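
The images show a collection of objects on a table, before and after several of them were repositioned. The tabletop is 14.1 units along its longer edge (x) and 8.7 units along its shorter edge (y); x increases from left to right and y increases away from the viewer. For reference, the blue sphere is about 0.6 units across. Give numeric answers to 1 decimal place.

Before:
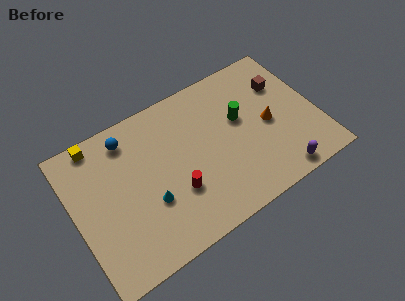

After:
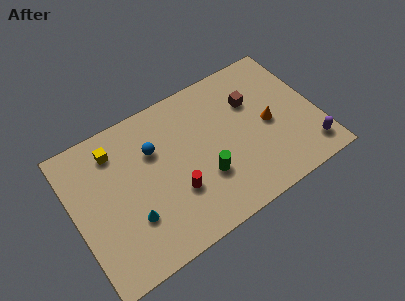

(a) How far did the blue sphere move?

1.9

The blue sphere was near (3.5, 7.3) before and (4.8, 5.9) after, so it travelled √(1.3² + 1.4²) ≈ 1.9 units.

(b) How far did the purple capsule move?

2.0

The purple capsule moved from about (11.3, 0.9) to (13.2, 1.5), a distance of √(1.9² + 0.6²) ≈ 2.0.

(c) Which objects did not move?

the red cylinder and the orange cone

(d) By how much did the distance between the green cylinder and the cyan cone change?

-1.8

The distance was about 6.1 in the first image and 4.3 in the second, so they moved 1.8 units closer together.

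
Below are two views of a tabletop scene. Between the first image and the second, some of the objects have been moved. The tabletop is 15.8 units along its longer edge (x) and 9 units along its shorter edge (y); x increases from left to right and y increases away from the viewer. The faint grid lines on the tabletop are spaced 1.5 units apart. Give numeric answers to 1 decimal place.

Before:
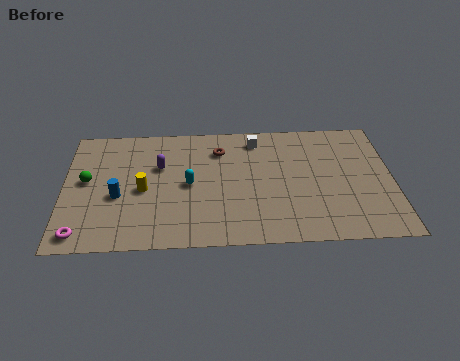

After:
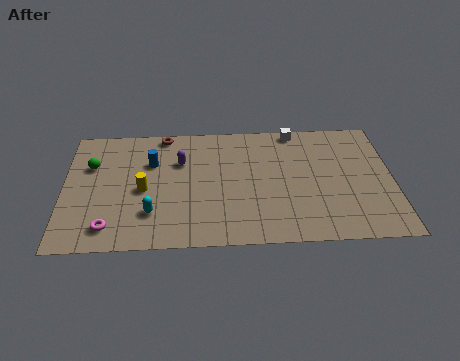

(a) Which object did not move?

the yellow cylinder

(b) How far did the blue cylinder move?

2.9

From (2.6, 3.7) to (4.2, 6.1), the blue cylinder covered √(1.6² + 2.4²) ≈ 2.9 units.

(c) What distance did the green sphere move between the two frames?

1.1

The green sphere was near (1.1, 4.9) before and (1.3, 6.0) after, so it travelled √(0.2² + 1.1²) ≈ 1.1 units.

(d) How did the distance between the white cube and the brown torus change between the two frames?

+4.5

Before: roughly 1.9 units apart; after: 6.4. That's 4.5 units further apart.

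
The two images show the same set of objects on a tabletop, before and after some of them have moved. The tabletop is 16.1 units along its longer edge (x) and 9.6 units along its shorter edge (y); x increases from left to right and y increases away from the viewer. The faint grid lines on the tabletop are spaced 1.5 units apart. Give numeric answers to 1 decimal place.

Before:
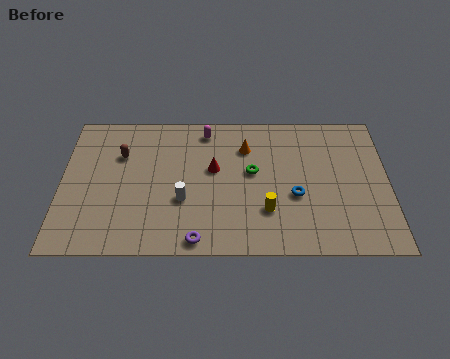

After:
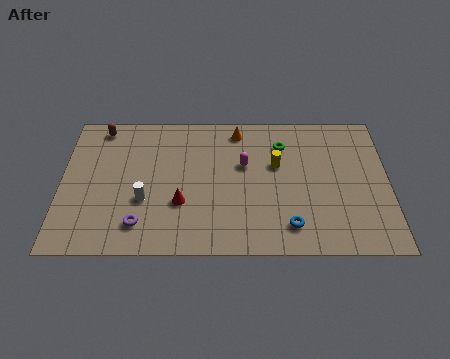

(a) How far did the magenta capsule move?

3.1

From (7.1, 8.3) to (9.0, 5.9), the magenta capsule covered √(1.9² + 2.4²) ≈ 3.1 units.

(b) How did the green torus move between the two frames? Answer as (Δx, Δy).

(1.5, 1.9)

The green torus started near (9.4, 5.4) and ended near (10.9, 7.3).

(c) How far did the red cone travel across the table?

2.8

The red cone was near (7.5, 5.6) before and (5.9, 3.3) after, so it travelled √(1.6² + 2.3²) ≈ 2.8 units.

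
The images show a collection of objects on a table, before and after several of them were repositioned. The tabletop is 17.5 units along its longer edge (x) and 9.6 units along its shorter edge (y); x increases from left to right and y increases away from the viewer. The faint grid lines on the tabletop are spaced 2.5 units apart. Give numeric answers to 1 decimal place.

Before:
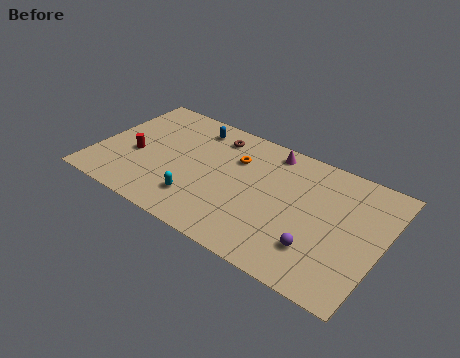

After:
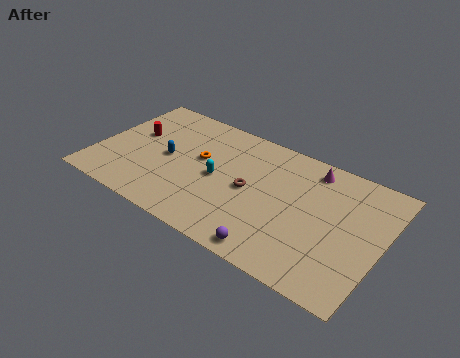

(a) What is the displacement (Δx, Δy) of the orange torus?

(-2.1, -1.1)

The orange torus was at about (8.3, 6.7) and moved to about (6.2, 5.6).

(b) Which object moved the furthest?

the brown torus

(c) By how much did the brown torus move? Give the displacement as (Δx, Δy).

(2.7, -3.2)

From the two frames, the brown torus sits at roughly (6.8, 7.9) before and (9.5, 4.7) after.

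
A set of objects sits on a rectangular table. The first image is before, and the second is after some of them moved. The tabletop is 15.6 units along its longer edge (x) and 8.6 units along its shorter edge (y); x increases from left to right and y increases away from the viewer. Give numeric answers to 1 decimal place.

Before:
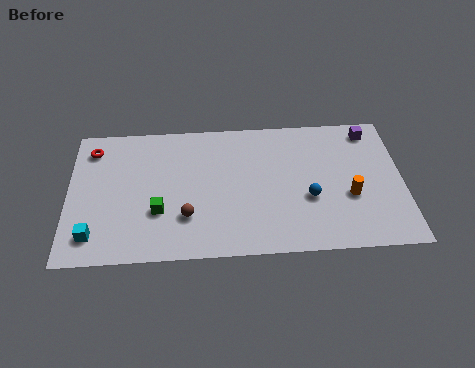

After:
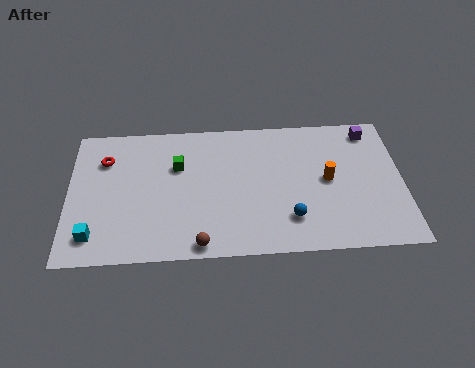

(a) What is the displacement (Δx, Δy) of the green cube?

(0.9, 2.8)

From the two frames, the green cube sits at roughly (4.2, 2.9) before and (5.1, 5.7) after.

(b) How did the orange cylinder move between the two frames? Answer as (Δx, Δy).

(-1.0, 1.1)

From the two frames, the orange cylinder sits at roughly (13.1, 3.3) before and (12.1, 4.4) after.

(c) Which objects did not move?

the cyan cube and the purple cube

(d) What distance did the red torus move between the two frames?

0.9

The red torus moved from about (1.1, 7.0) to (1.7, 6.3), a distance of √(0.6² + 0.7²) ≈ 0.9.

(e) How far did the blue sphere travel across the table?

1.5

The blue sphere was near (11.2, 3.3) before and (10.3, 2.1) after, so it travelled √(0.9² + 1.2²) ≈ 1.5 units.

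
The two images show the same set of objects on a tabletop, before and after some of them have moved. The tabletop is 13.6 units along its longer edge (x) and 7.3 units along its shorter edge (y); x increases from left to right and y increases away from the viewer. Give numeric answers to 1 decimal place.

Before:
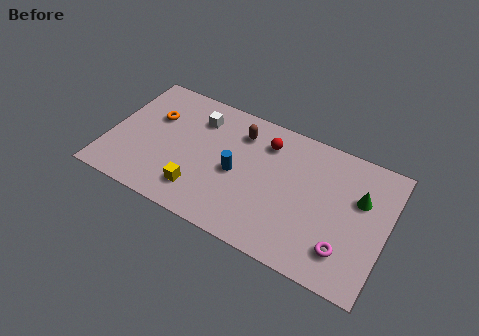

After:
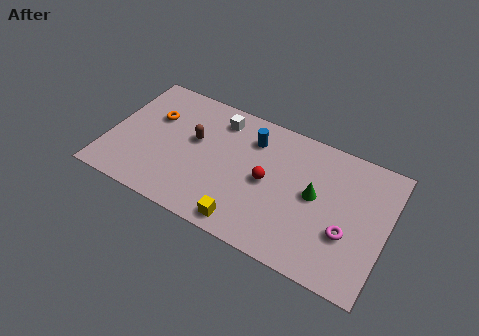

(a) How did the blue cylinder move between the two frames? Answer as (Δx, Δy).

(0.5, 2.2)

The blue cylinder was at about (6.3, 3.4) and moved to about (6.8, 5.6).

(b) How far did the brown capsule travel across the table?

2.5

The brown capsule moved from about (6.2, 5.7) to (4.1, 4.3), a distance of √(2.1² + 1.4²) ≈ 2.5.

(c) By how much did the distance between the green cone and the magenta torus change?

-0.9

They were about 3.0 units apart before and 2.1 after — 0.9 units closer together.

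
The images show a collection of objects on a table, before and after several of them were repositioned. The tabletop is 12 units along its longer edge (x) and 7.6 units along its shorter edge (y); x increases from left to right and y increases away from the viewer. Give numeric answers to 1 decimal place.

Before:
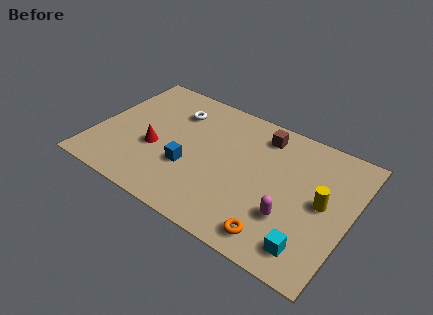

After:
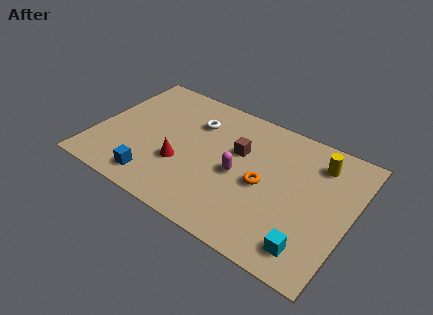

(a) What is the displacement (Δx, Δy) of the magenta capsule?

(-2.6, 1.1)

The magenta capsule was at about (9.4, 2.4) and moved to about (6.8, 3.5).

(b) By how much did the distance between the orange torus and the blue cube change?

+0.6

The distance was about 4.7 in the first image and 5.3 in the second, so they moved 0.6 units further apart.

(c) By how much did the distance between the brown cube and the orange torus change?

-3.5

They were about 5.4 units apart before and 1.9 after — 3.5 units closer together.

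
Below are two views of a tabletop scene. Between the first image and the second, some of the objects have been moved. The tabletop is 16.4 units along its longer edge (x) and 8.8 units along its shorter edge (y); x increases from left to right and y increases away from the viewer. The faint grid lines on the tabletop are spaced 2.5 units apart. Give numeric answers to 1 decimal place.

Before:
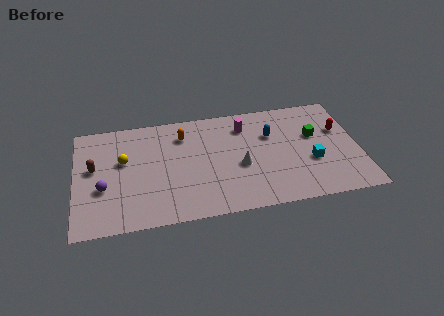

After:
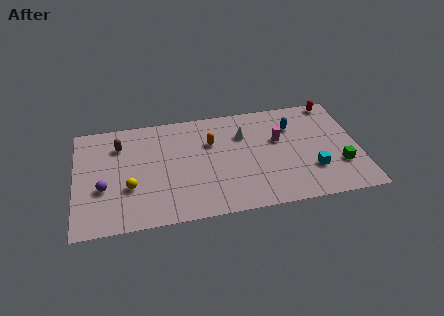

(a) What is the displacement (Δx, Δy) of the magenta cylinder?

(1.9, -1.5)

The magenta cylinder started near (9.9, 6.9) and ended near (11.8, 5.4).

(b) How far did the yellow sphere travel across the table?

2.2

The yellow sphere moved from about (2.8, 5.3) to (3.1, 3.1), a distance of √(0.3² + 2.2²) ≈ 2.2.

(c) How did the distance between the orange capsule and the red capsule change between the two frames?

-1.6

Before: roughly 9.2 units apart; after: 7.6. That's 1.6 units closer together.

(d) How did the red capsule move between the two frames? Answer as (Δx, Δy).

(-0.2, 2.4)

The red capsule was at about (15.4, 5.6) and moved to about (15.2, 8.0).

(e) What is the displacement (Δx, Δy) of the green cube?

(1.3, -2.7)

The green cube was at about (13.9, 5.4) and moved to about (15.2, 2.7).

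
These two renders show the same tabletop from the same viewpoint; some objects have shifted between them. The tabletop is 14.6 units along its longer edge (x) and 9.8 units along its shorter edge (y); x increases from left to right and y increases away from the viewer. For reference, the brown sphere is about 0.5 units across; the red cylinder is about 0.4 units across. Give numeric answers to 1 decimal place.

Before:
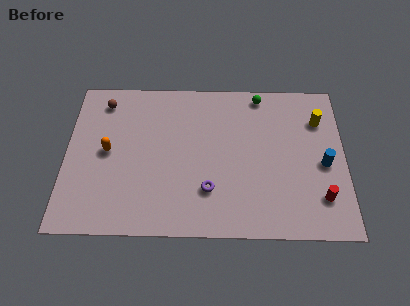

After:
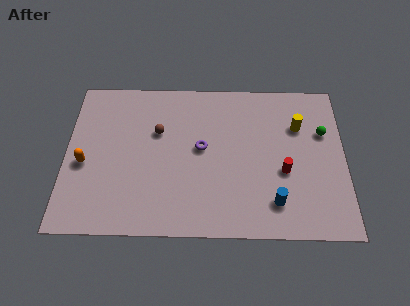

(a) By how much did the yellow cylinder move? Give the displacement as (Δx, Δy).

(-1.1, -0.4)

The yellow cylinder was at about (13.3, 7.2) and moved to about (12.2, 6.8).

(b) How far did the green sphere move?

4.1

From (10.2, 8.8) to (13.5, 6.4), the green sphere covered √(3.3² + 2.4²) ≈ 4.1 units.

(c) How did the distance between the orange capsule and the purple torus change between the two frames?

+0.4

They were about 5.8 units apart before and 6.2 after — 0.4 units further apart.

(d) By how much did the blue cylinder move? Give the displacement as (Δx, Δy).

(-2.6, -2.4)

The blue cylinder was at about (13.5, 4.4) and moved to about (10.9, 2.0).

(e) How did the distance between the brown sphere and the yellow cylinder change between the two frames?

-4.0

They were about 11.4 units apart before and 7.4 after — 4.0 units closer together.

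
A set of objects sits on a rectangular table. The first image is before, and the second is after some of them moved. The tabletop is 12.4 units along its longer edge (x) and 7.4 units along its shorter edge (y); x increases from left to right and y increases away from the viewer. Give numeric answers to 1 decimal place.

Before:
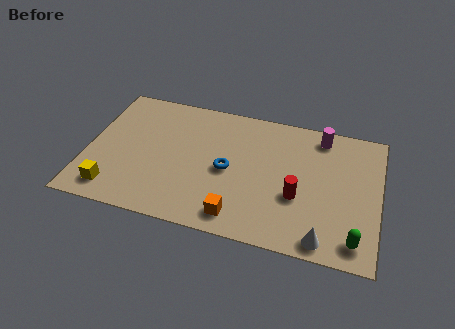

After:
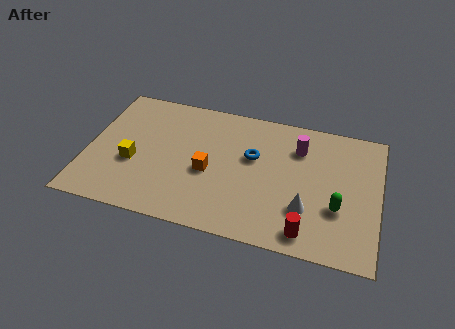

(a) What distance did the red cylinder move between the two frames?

1.9

From (9.0, 2.8) to (9.5, 1.0), the red cylinder covered √(0.5² + 1.8²) ≈ 1.9 units.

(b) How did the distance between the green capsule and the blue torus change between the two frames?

-1.8

The distance was about 6.0 in the first image and 4.2 in the second, so they moved 1.8 units closer together.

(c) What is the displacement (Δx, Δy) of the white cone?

(-0.8, 1.4)

The white cone started near (10.2, 0.8) and ended near (9.4, 2.2).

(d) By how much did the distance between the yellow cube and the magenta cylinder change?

-2.6

The distance was about 10.0 in the first image and 7.4 in the second, so they moved 2.6 units closer together.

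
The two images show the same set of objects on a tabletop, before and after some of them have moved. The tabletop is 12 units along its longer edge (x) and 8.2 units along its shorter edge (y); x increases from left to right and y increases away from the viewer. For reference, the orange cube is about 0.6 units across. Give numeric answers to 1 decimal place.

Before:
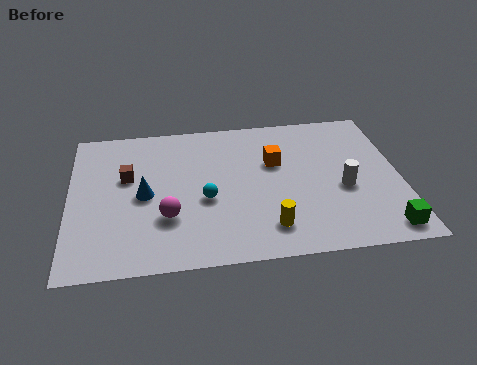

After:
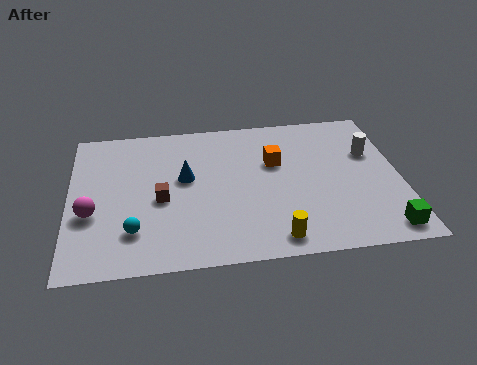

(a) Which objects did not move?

the orange cube and the green cube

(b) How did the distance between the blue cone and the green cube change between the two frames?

-1.1

The distance was about 9.0 in the first image and 7.9 in the second, so they moved 1.1 units closer together.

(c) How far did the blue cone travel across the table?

1.7

The blue cone moved from about (2.7, 3.9) to (4.2, 4.7), a distance of √(1.5² + 0.8²) ≈ 1.7.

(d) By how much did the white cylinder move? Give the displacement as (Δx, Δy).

(1.1, 1.9)

The white cylinder was at about (9.9, 3.4) and moved to about (11.0, 5.3).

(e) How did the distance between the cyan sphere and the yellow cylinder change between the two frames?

+2.3

The distance was about 2.8 in the first image and 5.1 in the second, so they moved 2.3 units further apart.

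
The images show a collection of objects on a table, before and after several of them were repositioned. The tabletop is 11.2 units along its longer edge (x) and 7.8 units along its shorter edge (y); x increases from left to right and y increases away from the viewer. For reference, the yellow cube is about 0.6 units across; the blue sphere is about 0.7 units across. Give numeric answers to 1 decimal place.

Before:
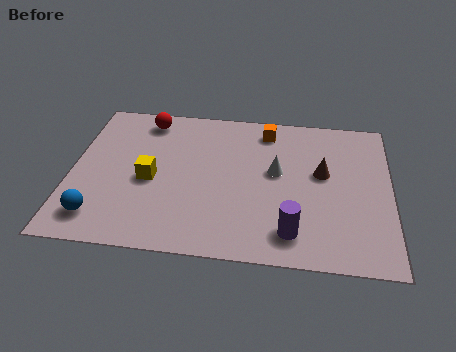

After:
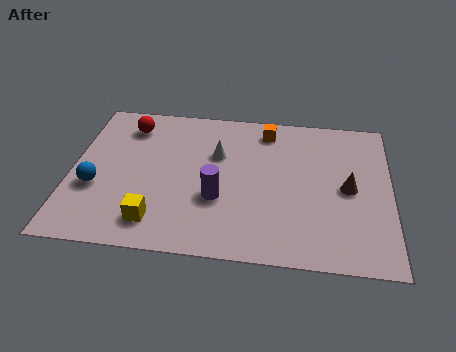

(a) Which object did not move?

the orange cube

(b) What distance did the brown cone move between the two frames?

1.1

The brown cone was near (8.8, 4.5) before and (9.7, 3.8) after, so it travelled √(0.9² + 0.7²) ≈ 1.1 units.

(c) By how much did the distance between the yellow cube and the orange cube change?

+1.3

Before: roughly 5.1 units apart; after: 6.4. That's 1.3 units further apart.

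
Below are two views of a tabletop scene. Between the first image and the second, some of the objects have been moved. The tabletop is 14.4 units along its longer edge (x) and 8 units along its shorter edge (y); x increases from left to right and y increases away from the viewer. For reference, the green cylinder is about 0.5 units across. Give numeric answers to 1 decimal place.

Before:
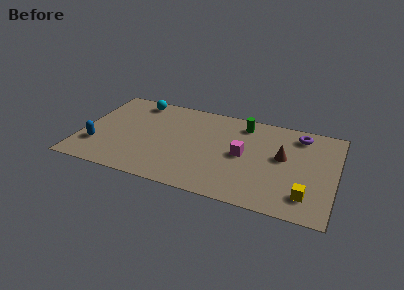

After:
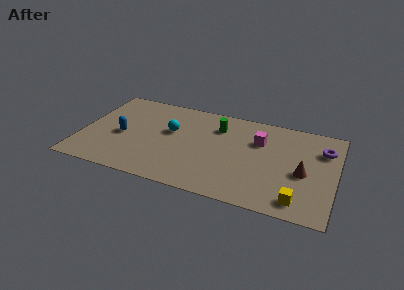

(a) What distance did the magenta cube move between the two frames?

1.7

The magenta cube was near (9.2, 4.0) before and (10.0, 5.5) after, so it travelled √(0.8² + 1.5²) ≈ 1.7 units.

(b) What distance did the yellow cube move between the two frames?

0.6

From (12.9, 1.7) to (12.5, 1.2), the yellow cube covered √(0.4² + 0.5²) ≈ 0.6 units.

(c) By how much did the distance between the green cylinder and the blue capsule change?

-3.3

Before: roughly 9.1 units apart; after: 5.8. That's 3.3 units closer together.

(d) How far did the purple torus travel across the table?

1.7

From (12.2, 6.7) to (13.6, 5.8), the purple torus covered √(1.4² + 0.9²) ≈ 1.7 units.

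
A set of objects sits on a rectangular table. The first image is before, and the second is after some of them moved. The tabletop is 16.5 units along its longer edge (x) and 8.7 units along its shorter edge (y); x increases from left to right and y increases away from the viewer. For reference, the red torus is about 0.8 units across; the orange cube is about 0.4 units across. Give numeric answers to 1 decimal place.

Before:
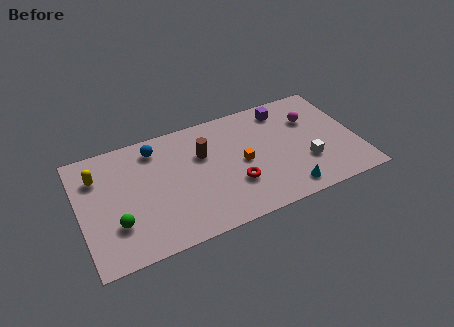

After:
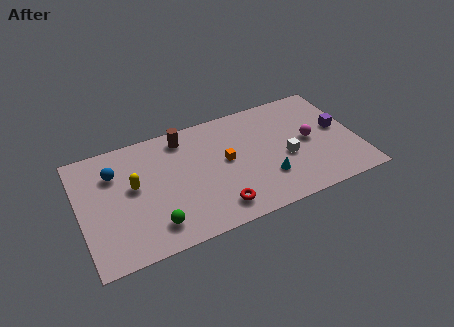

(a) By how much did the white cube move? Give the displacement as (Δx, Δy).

(-1.1, 0.8)

The white cube was at about (13.3, 2.8) and moved to about (12.2, 3.6).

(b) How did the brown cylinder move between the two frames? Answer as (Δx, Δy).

(-1.0, 1.7)

The brown cylinder started near (7.4, 5.7) and ended near (6.4, 7.4).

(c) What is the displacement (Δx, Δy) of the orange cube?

(-0.9, 0.5)

The orange cube was at about (9.6, 4.2) and moved to about (8.7, 4.7).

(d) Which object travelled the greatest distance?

the purple cube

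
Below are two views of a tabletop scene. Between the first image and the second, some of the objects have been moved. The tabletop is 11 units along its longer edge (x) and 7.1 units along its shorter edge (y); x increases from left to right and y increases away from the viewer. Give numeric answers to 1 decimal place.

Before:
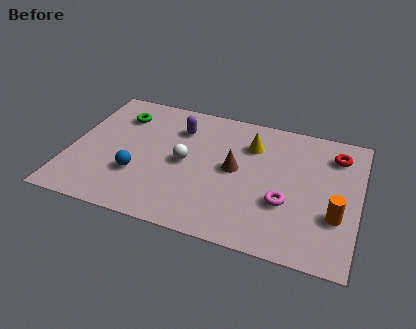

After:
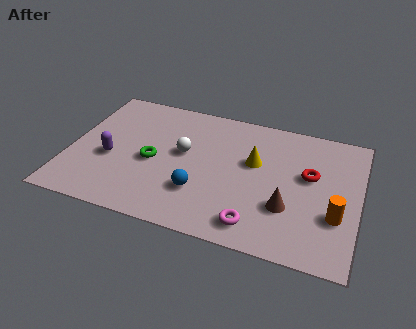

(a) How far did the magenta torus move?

1.7

From (8.3, 2.5) to (7.3, 1.1), the magenta torus covered √(1.0² + 1.4²) ≈ 1.7 units.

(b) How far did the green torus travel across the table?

2.7

The green torus moved from about (1.7, 5.4) to (3.2, 3.2), a distance of √(1.5² + 2.2²) ≈ 2.7.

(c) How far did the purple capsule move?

3.4

The purple capsule was near (4.0, 5.3) before and (1.6, 2.9) after, so it travelled √(2.4² + 2.4²) ≈ 3.4 units.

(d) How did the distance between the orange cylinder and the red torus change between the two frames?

-1.1

The distance was about 3.2 in the first image and 2.1 in the second, so they moved 1.1 units closer together.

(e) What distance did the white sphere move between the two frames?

0.5

The white sphere was near (4.4, 3.5) before and (4.3, 4.0) after, so it travelled √(0.1² + 0.5²) ≈ 0.5 units.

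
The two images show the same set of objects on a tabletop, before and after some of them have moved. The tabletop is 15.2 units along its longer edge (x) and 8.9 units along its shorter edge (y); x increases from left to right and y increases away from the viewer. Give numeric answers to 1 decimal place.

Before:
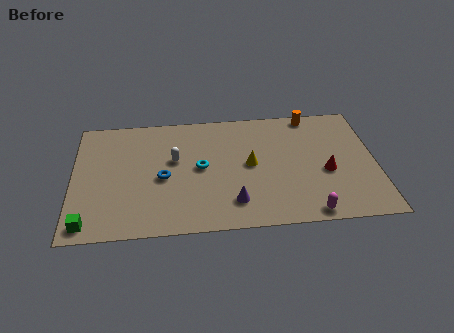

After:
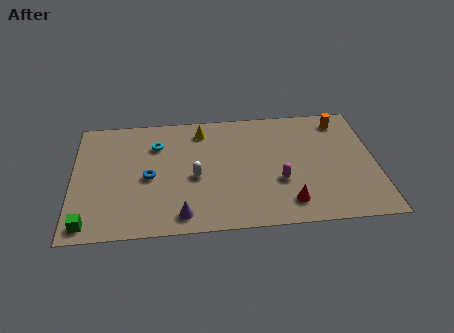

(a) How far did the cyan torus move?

2.9

From (6.4, 4.6) to (4.2, 6.5), the cyan torus covered √(2.2² + 1.9²) ≈ 2.9 units.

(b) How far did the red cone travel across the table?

2.9

The red cone was near (12.7, 3.7) before and (10.7, 1.6) after, so it travelled √(2.0² + 2.1²) ≈ 2.9 units.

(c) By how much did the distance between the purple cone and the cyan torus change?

+2.3

The distance was about 3.1 in the first image and 5.4 in the second, so they moved 2.3 units further apart.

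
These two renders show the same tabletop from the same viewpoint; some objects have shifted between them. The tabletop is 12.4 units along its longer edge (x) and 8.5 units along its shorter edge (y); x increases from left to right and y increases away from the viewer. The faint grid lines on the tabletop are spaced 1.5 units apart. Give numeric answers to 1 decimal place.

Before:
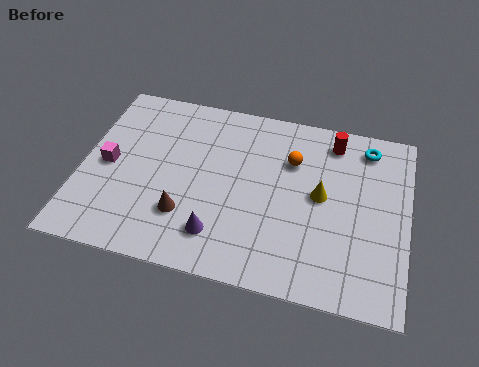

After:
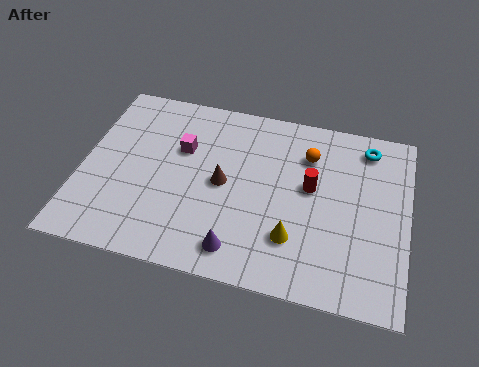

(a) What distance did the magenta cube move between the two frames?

3.0

The magenta cube was near (1.0, 4.1) before and (3.7, 5.5) after, so it travelled √(2.7² + 1.4²) ≈ 3.0 units.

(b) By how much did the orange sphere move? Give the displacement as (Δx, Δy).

(0.6, 0.4)

The orange sphere started near (7.9, 5.9) and ended near (8.5, 6.3).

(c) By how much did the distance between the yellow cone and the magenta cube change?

-2.6

They were about 8.1 units apart before and 5.5 after — 2.6 units closer together.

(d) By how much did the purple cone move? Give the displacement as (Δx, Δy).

(0.8, -0.5)

The purple cone started near (5.4, 1.8) and ended near (6.2, 1.3).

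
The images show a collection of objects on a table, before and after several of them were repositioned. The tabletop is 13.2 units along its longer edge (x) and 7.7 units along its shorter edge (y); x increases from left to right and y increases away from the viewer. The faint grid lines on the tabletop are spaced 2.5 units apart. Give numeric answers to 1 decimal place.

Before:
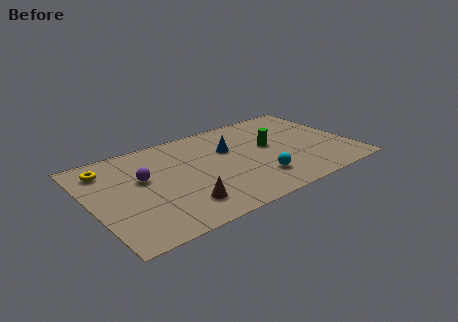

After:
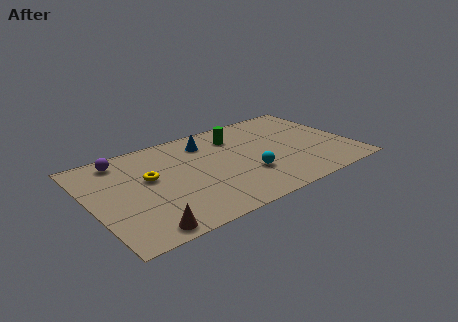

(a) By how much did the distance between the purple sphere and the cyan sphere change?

+1.1

They were about 6.0 units apart before and 7.1 after — 1.1 units further apart.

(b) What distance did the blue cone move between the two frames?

1.5

The blue cone moved from about (7.2, 5.0) to (6.2, 6.1), a distance of √(1.0² + 1.1²) ≈ 1.5.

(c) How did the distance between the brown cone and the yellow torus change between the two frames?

-1.7

They were about 5.5 units apart before and 3.8 after — 1.7 units closer together.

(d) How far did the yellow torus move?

2.5

The yellow torus was near (1.1, 6.2) before and (3.0, 4.5) after, so it travelled √(1.9² + 1.7²) ≈ 2.5 units.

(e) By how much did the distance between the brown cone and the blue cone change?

+2.2

They were about 4.5 units apart before and 6.7 after — 2.2 units further apart.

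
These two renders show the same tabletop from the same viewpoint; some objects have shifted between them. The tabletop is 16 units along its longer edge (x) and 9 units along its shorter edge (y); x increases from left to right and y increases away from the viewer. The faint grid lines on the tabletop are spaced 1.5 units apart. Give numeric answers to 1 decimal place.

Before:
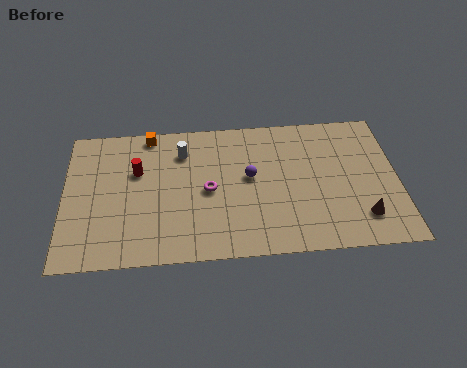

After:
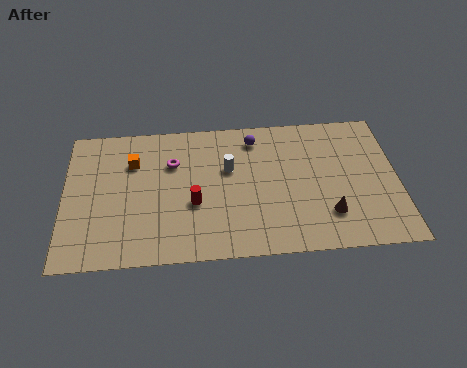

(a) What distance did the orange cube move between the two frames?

2.0

The orange cube was near (4.1, 8.2) before and (3.3, 6.4) after, so it travelled √(0.8² + 1.8²) ≈ 2.0 units.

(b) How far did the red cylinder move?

3.5

The red cylinder was near (3.5, 5.8) before and (6.2, 3.5) after, so it travelled √(2.7² + 2.3²) ≈ 3.5 units.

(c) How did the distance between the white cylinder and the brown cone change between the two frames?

-4.1

The distance was about 9.8 in the first image and 5.7 in the second, so they moved 4.1 units closer together.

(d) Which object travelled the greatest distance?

the red cylinder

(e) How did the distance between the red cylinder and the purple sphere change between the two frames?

-0.5

They were about 5.5 units apart before and 5.0 after — 0.5 units closer together.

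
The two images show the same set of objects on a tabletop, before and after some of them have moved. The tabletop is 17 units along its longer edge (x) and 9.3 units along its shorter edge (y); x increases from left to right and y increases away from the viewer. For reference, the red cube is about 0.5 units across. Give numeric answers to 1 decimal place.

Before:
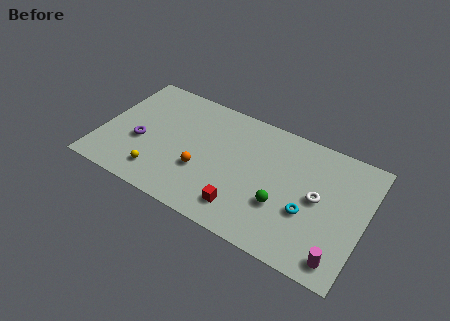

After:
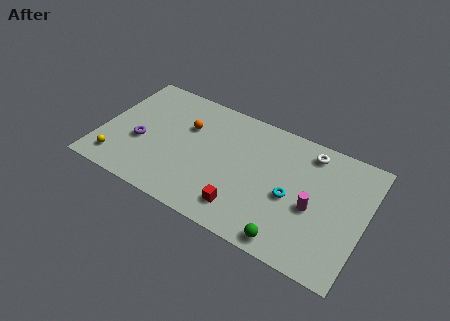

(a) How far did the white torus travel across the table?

3.2

From (14.0, 4.8) to (13.1, 7.9), the white torus covered √(0.9² + 3.1²) ≈ 3.2 units.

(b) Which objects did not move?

the red cube and the purple torus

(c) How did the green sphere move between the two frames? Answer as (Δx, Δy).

(0.8, -2.2)

The green sphere started near (11.9, 3.2) and ended near (12.7, 1.0).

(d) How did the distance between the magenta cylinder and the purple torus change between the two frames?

-2.2

Before: roughly 13.4 units apart; after: 11.2. That's 2.2 units closer together.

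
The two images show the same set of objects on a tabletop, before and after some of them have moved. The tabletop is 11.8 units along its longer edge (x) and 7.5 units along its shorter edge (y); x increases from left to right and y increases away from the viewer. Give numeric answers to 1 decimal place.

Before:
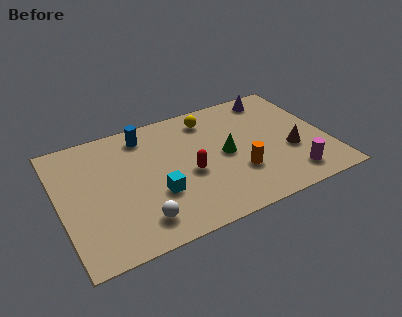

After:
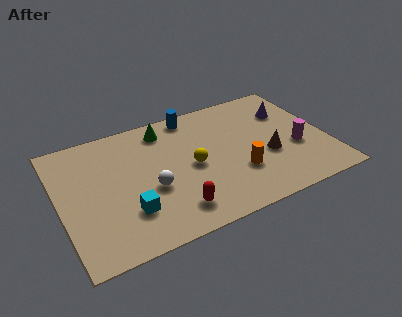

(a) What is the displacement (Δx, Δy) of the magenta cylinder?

(0.5, 1.6)

The magenta cylinder was at about (9.9, 1.3) and moved to about (10.4, 2.9).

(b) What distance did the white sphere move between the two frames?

1.7

From (3.2, 1.4) to (3.9, 3.0), the white sphere covered √(0.7² + 1.6²) ≈ 1.7 units.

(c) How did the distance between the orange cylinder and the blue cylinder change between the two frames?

-0.8

They were about 5.4 units apart before and 4.6 after — 0.8 units closer together.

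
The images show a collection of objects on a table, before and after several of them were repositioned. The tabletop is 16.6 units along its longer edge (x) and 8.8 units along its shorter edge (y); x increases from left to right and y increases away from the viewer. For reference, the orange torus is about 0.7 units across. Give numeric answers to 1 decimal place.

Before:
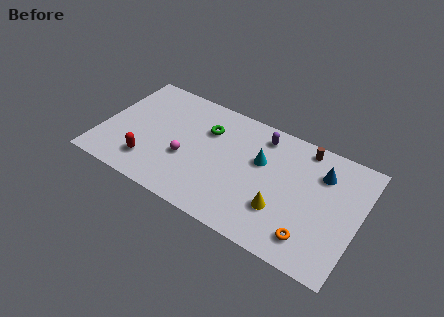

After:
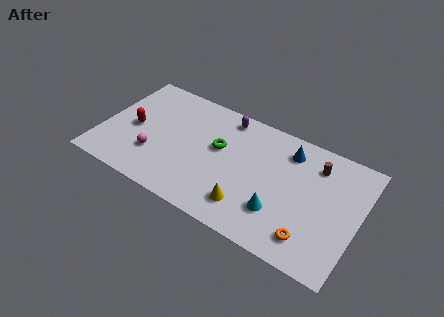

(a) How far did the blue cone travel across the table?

2.3

The blue cone was near (14.0, 6.5) before and (11.8, 7.1) after, so it travelled √(2.2² + 0.6²) ≈ 2.3 units.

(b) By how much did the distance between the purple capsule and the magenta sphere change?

+0.5

They were about 5.9 units apart before and 6.4 after — 0.5 units further apart.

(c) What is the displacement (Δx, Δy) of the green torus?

(0.9, -1.0)

The green torus was at about (6.6, 6.2) and moved to about (7.5, 5.2).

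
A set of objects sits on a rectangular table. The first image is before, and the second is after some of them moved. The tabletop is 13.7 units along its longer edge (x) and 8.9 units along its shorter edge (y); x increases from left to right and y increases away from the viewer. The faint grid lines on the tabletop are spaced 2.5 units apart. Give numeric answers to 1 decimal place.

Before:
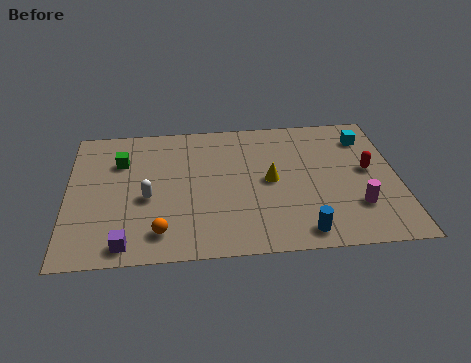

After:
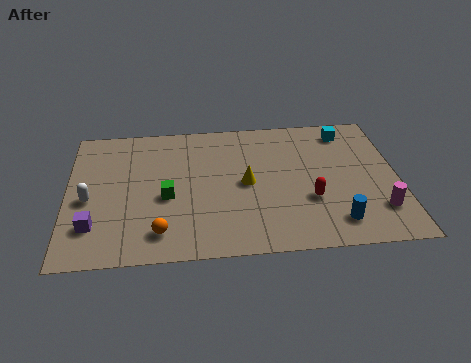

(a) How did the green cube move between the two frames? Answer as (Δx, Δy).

(1.9, -2.5)

From the two frames, the green cube sits at roughly (2.2, 6.3) before and (4.1, 3.8) after.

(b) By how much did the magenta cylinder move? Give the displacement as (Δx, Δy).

(0.9, -0.3)

From the two frames, the magenta cylinder sits at roughly (11.9, 2.5) before and (12.8, 2.2) after.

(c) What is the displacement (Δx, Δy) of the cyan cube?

(-0.8, 0.5)

The cyan cube started near (12.5, 7.0) and ended near (11.7, 7.5).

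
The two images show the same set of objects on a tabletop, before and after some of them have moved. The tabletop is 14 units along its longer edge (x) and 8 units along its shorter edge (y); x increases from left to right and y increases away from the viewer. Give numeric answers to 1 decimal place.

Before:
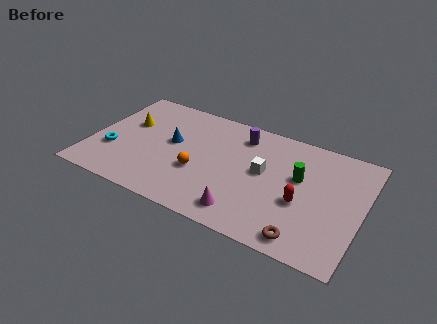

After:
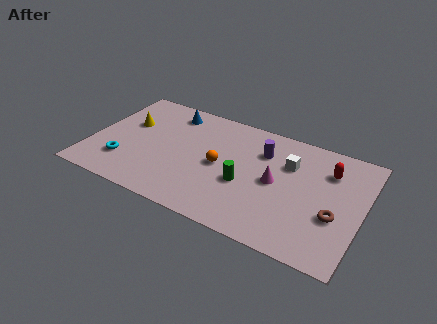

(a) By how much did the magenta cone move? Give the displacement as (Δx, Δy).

(1.3, 2.7)

The magenta cone was at about (8.3, 1.3) and moved to about (9.6, 4.0).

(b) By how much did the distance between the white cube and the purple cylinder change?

-1.1

The distance was about 2.5 in the first image and 1.4 in the second, so they moved 1.1 units closer together.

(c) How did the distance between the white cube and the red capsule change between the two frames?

-0.4

They were about 2.4 units apart before and 2.0 after — 0.4 units closer together.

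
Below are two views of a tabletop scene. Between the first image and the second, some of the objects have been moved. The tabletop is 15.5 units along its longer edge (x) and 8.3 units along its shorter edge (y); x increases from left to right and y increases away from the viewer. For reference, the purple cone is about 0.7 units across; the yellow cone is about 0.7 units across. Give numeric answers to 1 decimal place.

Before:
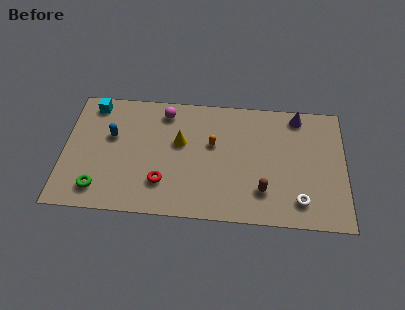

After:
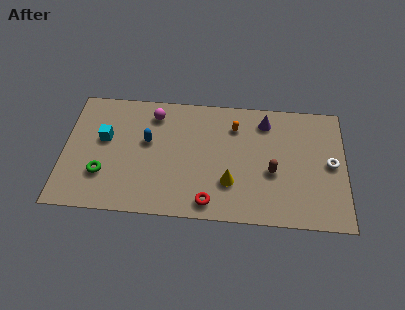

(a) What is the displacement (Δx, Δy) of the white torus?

(1.7, 2.6)

The white torus started near (13.0, 1.6) and ended near (14.7, 4.2).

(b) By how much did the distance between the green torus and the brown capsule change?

+0.3

Before: roughly 9.0 units apart; after: 9.3. That's 0.3 units further apart.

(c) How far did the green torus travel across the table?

1.0

The green torus moved from about (2.0, 1.5) to (2.2, 2.5), a distance of √(0.2² + 1.0²) ≈ 1.0.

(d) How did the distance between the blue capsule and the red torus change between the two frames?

+1.1

They were about 4.1 units apart before and 5.2 after — 1.1 units further apart.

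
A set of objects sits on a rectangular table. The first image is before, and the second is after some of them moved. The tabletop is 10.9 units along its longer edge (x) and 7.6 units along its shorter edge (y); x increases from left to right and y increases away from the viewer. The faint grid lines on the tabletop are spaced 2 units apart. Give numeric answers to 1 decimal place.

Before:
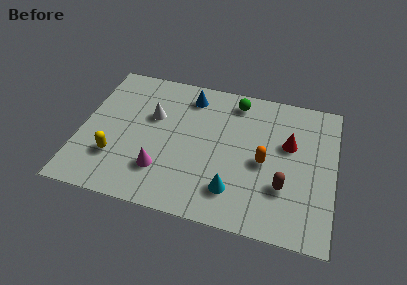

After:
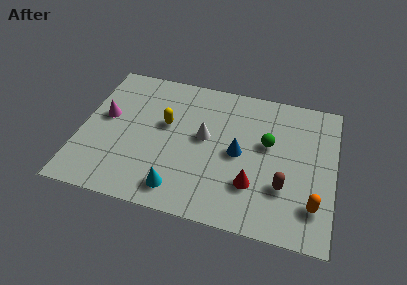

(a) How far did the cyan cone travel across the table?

2.4

The cyan cone was near (6.7, 1.7) before and (4.4, 1.2) after, so it travelled √(2.3² + 0.5²) ≈ 2.4 units.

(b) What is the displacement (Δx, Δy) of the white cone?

(2.3, -0.6)

The white cone started near (3.0, 4.8) and ended near (5.3, 4.2).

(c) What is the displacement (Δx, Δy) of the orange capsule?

(2.2, -1.7)

From the two frames, the orange capsule sits at roughly (7.9, 3.5) before and (10.1, 1.8) after.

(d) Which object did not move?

the brown capsule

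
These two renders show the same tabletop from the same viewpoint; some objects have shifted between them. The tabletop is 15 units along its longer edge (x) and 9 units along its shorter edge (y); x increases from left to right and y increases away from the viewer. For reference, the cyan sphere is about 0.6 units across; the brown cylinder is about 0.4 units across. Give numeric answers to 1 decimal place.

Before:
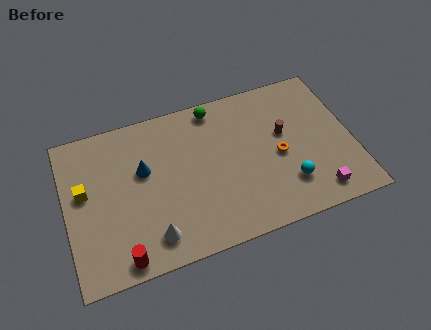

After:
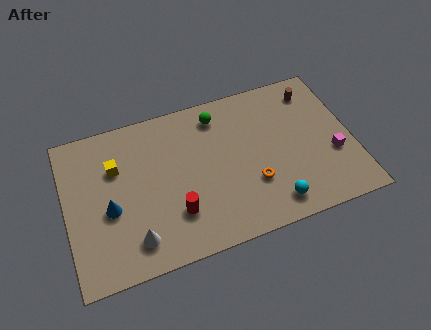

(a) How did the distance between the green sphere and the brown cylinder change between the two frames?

+0.8

Before: roughly 4.3 units apart; after: 5.1. That's 0.8 units further apart.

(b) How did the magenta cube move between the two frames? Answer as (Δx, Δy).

(1.1, 2.0)

From the two frames, the magenta cube sits at roughly (12.8, 1.3) before and (13.9, 3.3) after.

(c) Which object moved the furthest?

the red cylinder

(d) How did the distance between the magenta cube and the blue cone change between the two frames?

+2.0

Before: roughly 9.7 units apart; after: 11.7. That's 2.0 units further apart.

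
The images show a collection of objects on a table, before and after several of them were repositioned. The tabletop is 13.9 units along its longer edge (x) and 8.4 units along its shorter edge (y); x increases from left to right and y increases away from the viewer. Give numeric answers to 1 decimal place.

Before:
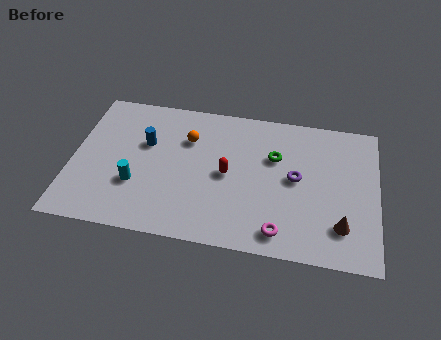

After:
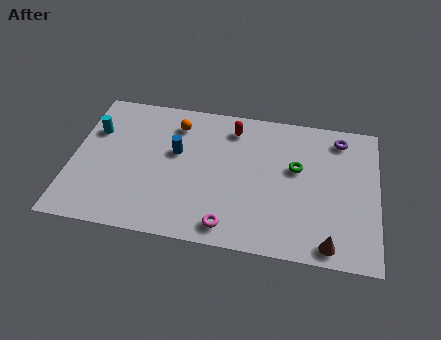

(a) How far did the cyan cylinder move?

3.6

From (3.0, 2.8) to (0.9, 5.7), the cyan cylinder covered √(2.1² + 2.9²) ≈ 3.6 units.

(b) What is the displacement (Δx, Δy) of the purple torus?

(1.9, 2.7)

The purple torus was at about (10.2, 4.4) and moved to about (12.1, 7.1).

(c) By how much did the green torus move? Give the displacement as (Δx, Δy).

(1.0, -0.5)

The green torus was at about (9.2, 5.5) and moved to about (10.2, 5.0).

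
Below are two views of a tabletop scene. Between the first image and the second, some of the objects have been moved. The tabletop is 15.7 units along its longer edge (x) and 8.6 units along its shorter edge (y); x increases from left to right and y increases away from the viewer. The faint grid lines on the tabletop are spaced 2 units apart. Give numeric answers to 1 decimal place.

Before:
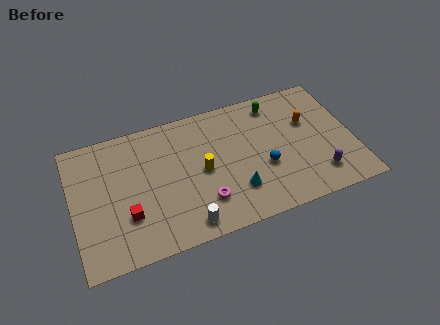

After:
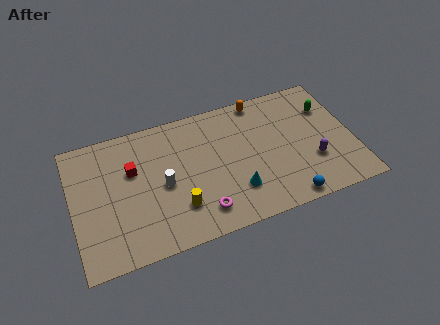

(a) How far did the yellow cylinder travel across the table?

2.4

From (7.2, 4.2) to (5.7, 2.3), the yellow cylinder covered √(1.5² + 1.9²) ≈ 2.4 units.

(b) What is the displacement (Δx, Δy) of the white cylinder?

(-1.0, 2.9)

From the two frames, the white cylinder sits at roughly (6.0, 1.1) before and (5.0, 4.0) after.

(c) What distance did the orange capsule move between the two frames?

3.4

From (13.3, 5.5) to (10.8, 7.8), the orange capsule covered √(2.5² + 2.3²) ≈ 3.4 units.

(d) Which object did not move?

the cyan cone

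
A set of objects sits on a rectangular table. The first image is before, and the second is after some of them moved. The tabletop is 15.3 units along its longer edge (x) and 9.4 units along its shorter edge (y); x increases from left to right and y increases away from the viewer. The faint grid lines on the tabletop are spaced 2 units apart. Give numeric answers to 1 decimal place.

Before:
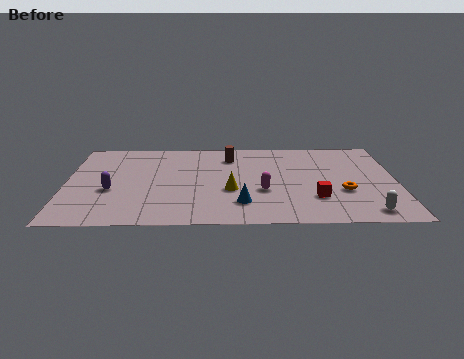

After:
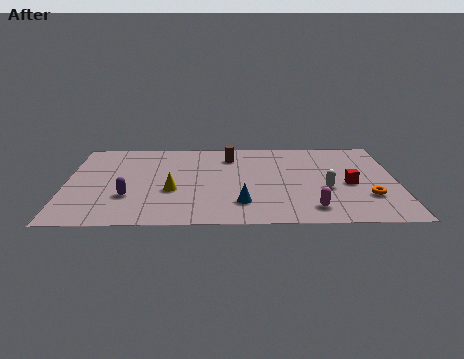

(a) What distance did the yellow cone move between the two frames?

2.7

From (7.6, 3.6) to (4.9, 3.6), the yellow cone covered √(2.7² + 0.0²) ≈ 2.7 units.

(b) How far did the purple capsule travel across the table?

1.1

The purple capsule moved from about (2.1, 3.7) to (2.9, 3.0), a distance of √(0.8² + 0.7²) ≈ 1.1.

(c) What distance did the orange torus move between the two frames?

1.3

The orange torus moved from about (12.8, 3.4) to (13.9, 2.8), a distance of √(1.1² + 0.6²) ≈ 1.3.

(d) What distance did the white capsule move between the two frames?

3.1

The white capsule moved from about (13.8, 1.2) to (12.0, 3.7), a distance of √(1.8² + 2.5²) ≈ 3.1.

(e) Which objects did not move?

the blue cone and the brown cylinder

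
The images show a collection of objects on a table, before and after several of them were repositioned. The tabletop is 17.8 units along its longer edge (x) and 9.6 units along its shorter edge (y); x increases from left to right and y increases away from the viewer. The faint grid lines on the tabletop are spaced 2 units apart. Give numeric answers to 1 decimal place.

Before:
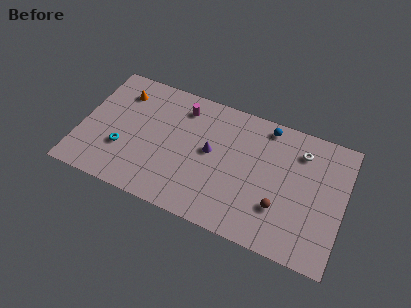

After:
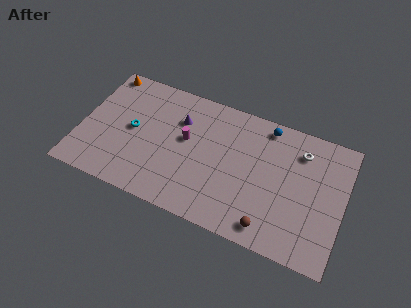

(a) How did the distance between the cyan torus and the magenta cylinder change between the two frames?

-2.2

They were about 5.8 units apart before and 3.6 after — 2.2 units closer together.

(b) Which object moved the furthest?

the purple cone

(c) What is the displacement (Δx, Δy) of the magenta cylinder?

(0.5, -2.3)

The magenta cylinder started near (6.6, 7.8) and ended near (7.1, 5.5).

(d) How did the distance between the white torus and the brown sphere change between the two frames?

+1.7

The distance was about 4.7 in the first image and 6.4 in the second, so they moved 1.7 units further apart.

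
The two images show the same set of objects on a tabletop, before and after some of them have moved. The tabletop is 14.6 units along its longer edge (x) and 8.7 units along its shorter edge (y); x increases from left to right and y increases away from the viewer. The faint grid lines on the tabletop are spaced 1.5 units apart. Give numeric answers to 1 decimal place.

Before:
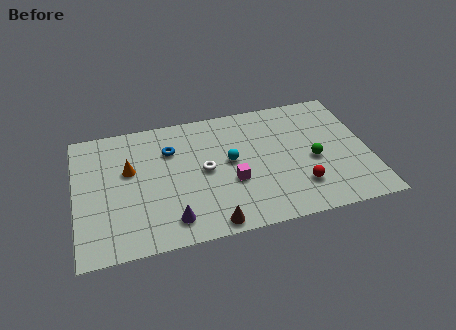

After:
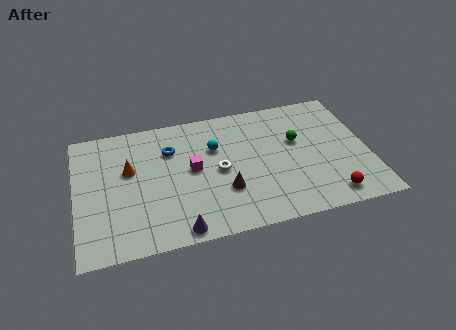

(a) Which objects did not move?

the blue torus and the orange cone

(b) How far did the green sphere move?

1.7

From (11.8, 3.8) to (11.1, 5.3), the green sphere covered √(0.7² + 1.5²) ≈ 1.7 units.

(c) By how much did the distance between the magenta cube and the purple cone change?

+0.3

The distance was about 3.6 in the first image and 3.9 in the second, so they moved 0.3 units further apart.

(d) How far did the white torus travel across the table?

0.7

From (6.4, 4.4) to (7.1, 4.2), the white torus covered √(0.7² + 0.2²) ≈ 0.7 units.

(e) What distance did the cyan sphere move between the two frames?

1.3

The cyan sphere moved from about (7.7, 4.7) to (7.0, 5.8), a distance of √(0.7² + 1.1²) ≈ 1.3.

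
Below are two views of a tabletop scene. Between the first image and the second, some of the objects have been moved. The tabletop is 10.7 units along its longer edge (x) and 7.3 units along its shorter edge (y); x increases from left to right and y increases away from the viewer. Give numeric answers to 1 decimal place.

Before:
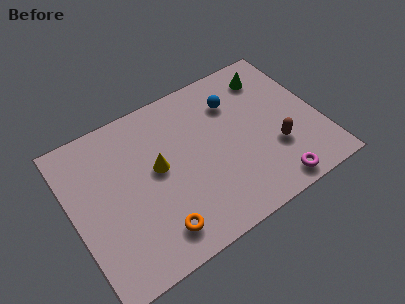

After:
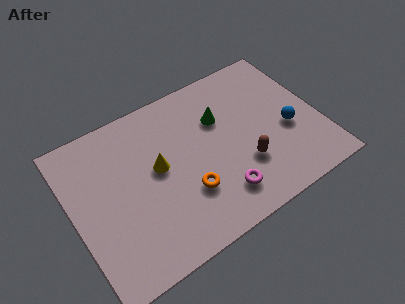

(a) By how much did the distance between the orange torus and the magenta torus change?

-3.5

Before: roughly 5.0 units apart; after: 1.5. That's 3.5 units closer together.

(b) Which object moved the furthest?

the blue sphere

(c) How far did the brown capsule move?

1.4

From (8.6, 2.4) to (7.2, 2.3), the brown capsule covered √(1.4² + 0.1²) ≈ 1.4 units.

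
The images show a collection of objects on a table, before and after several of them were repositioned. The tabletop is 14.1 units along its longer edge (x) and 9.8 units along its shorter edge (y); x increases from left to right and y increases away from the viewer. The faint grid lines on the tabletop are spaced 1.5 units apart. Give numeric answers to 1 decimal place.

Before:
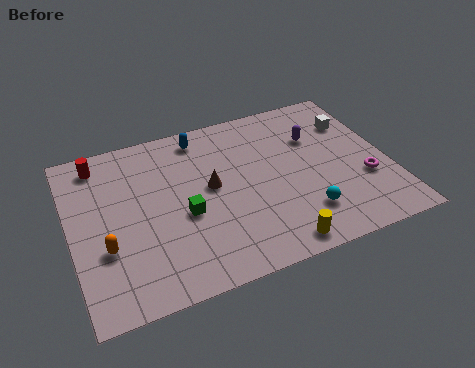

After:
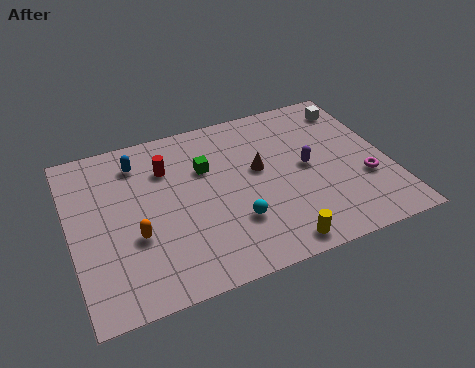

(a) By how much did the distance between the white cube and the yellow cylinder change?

+0.9

They were about 7.5 units apart before and 8.4 after — 0.9 units further apart.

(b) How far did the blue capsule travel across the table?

3.0

From (6.1, 8.5) to (3.2, 7.9), the blue capsule covered √(2.9² + 0.6²) ≈ 3.0 units.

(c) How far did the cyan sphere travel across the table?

3.1

The cyan sphere was near (10.0, 2.3) before and (7.0, 2.9) after, so it travelled √(3.0² + 0.6²) ≈ 3.1 units.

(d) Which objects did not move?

the magenta torus and the yellow cylinder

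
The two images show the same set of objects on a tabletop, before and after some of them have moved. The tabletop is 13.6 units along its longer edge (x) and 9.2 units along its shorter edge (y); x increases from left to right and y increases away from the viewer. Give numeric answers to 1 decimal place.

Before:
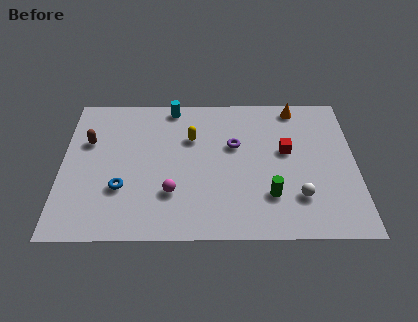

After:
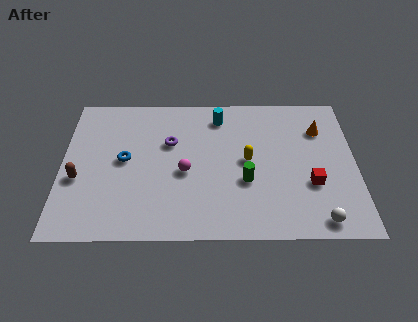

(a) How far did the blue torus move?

1.8

From (2.8, 3.0) to (2.9, 4.8), the blue torus covered √(0.1² + 1.8²) ≈ 1.8 units.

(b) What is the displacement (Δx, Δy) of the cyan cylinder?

(2.2, -0.7)

The cyan cylinder was at about (5.1, 8.3) and moved to about (7.3, 7.6).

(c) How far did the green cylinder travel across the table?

1.4

The green cylinder was near (9.6, 2.5) before and (8.5, 3.4) after, so it travelled √(1.1² + 0.9²) ≈ 1.4 units.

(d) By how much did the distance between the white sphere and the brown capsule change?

+1.0

Before: roughly 10.3 units apart; after: 11.3. That's 1.0 units further apart.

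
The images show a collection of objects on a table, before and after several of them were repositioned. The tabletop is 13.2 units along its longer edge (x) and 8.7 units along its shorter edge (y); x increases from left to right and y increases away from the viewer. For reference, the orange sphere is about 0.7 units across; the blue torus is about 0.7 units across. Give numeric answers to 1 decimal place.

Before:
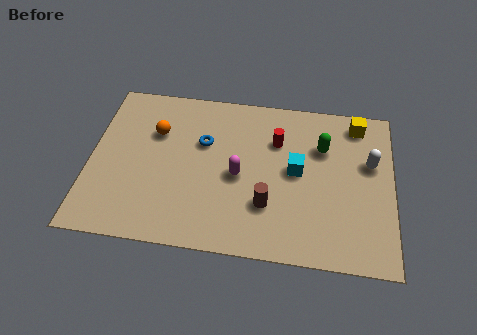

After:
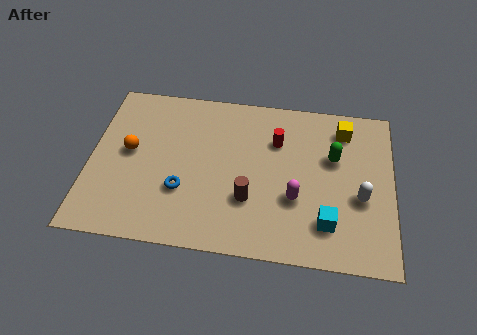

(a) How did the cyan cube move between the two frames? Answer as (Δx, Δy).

(1.4, -2.6)

The cyan cube was at about (9.0, 4.6) and moved to about (10.4, 2.0).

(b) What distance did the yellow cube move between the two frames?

0.7

The yellow cube moved from about (11.6, 7.5) to (11.0, 7.1), a distance of √(0.6² + 0.4²) ≈ 0.7.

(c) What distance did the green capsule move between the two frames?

0.7

The green capsule moved from about (10.1, 6.0) to (10.6, 5.5), a distance of √(0.5² + 0.5²) ≈ 0.7.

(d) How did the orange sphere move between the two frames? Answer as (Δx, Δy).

(-1.1, -1.2)

The orange sphere started near (2.8, 5.9) and ended near (1.7, 4.7).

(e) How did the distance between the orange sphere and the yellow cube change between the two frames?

+0.7

The distance was about 8.9 in the first image and 9.6 in the second, so they moved 0.7 units further apart.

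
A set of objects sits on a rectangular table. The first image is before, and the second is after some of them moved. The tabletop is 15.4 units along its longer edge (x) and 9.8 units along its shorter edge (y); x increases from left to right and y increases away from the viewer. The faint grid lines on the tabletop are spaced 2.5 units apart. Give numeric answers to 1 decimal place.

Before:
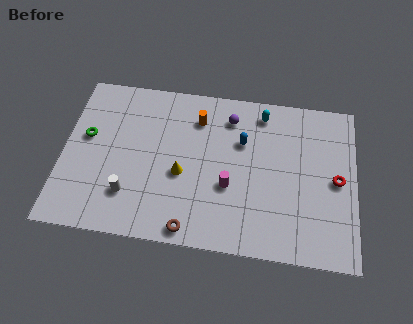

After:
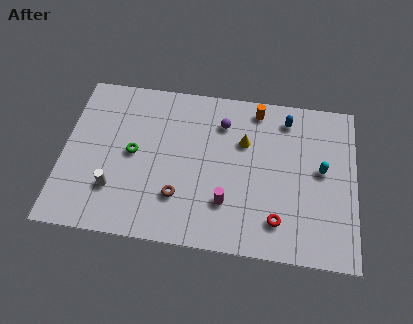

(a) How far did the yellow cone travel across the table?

4.0

The yellow cone was near (6.3, 4.1) before and (9.5, 6.5) after, so it travelled √(3.2² + 2.4²) ≈ 4.0 units.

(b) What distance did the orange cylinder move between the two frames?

3.3

The orange cylinder moved from about (7.0, 7.6) to (10.1, 8.6), a distance of √(3.1² + 1.0²) ≈ 3.3.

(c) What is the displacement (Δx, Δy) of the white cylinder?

(-0.8, 0.2)

The white cylinder started near (3.6, 2.5) and ended near (2.8, 2.7).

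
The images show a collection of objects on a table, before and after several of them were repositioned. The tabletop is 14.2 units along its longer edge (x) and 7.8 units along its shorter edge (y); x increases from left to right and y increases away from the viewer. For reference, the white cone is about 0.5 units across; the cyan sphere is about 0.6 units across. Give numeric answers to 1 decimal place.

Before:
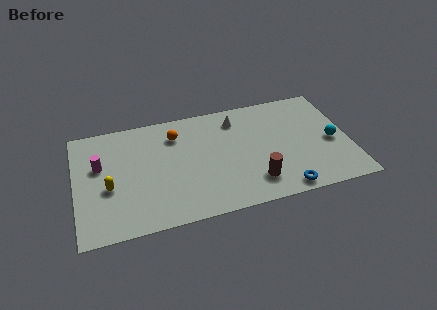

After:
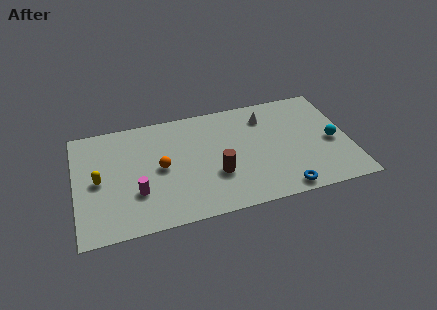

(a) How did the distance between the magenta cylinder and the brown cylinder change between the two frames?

-4.3

They were about 8.4 units apart before and 4.1 after — 4.3 units closer together.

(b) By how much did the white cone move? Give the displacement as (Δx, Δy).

(1.5, -0.2)

The white cone started near (8.5, 6.3) and ended near (10.0, 6.1).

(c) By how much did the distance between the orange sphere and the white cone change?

+2.8

Before: roughly 3.2 units apart; after: 6.0. That's 2.8 units further apart.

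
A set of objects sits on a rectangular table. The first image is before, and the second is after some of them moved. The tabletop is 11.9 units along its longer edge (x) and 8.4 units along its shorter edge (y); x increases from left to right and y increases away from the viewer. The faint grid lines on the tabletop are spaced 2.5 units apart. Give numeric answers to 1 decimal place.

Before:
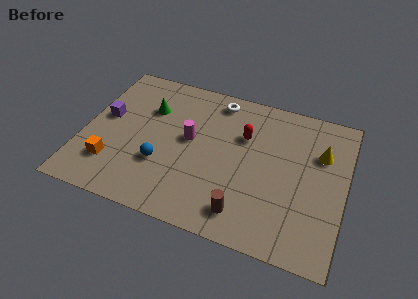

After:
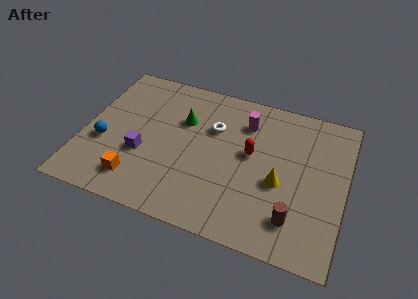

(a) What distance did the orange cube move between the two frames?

1.3

The orange cube moved from about (1.5, 2.1) to (2.7, 1.6), a distance of √(1.2² + 0.5²) ≈ 1.3.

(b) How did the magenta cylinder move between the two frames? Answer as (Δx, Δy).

(2.4, 1.8)

From the two frames, the magenta cylinder sits at roughly (4.8, 4.6) before and (7.2, 6.4) after.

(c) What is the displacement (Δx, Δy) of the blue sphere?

(-2.7, 0.4)

The blue sphere started near (3.7, 2.8) and ended near (1.0, 3.2).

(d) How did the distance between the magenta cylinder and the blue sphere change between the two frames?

+4.9

Before: roughly 2.1 units apart; after: 7.0. That's 4.9 units further apart.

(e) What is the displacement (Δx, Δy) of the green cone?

(1.6, -0.2)

From the two frames, the green cone sits at roughly (2.8, 5.8) before and (4.4, 5.6) after.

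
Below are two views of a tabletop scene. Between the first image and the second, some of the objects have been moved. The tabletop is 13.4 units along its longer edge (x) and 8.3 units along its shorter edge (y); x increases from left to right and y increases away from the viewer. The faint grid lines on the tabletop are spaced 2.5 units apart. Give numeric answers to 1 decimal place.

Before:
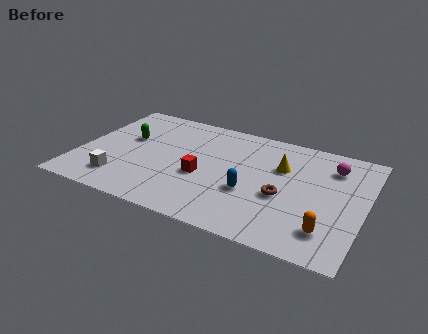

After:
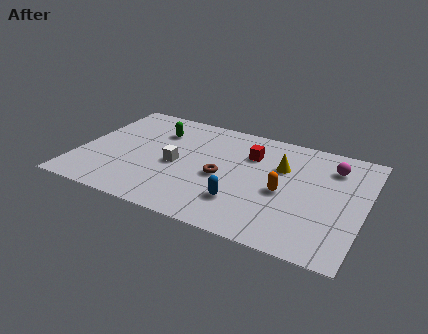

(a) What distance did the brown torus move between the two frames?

2.9

The brown torus moved from about (9.7, 3.4) to (6.8, 3.7), a distance of √(2.9² + 0.3²) ≈ 2.9.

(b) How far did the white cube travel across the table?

3.2

The white cube was near (2.2, 1.7) before and (4.6, 3.8) after, so it travelled √(2.4² + 2.1²) ≈ 3.2 units.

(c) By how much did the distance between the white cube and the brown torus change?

-5.5

The distance was about 7.7 in the first image and 2.2 in the second, so they moved 5.5 units closer together.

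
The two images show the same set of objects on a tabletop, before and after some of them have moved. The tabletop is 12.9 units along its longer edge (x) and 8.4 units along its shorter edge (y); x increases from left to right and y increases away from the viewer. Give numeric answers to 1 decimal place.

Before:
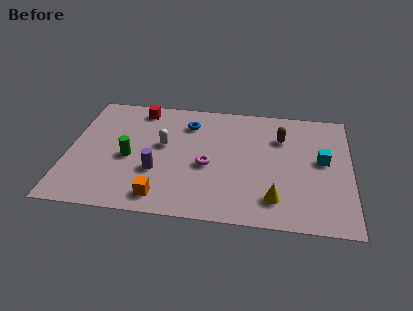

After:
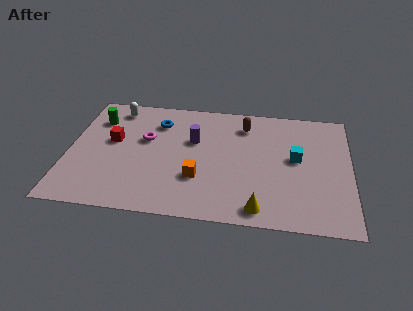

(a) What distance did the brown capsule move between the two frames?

1.8

From (9.7, 6.0) to (8.0, 6.7), the brown capsule covered √(1.7² + 0.7²) ≈ 1.8 units.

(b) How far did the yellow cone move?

1.0

From (9.5, 1.7) to (8.8, 1.0), the yellow cone covered √(0.7² + 0.7²) ≈ 1.0 units.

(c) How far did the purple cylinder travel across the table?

2.9

The purple cylinder moved from about (4.1, 2.9) to (5.7, 5.3), a distance of √(1.6² + 2.4²) ≈ 2.9.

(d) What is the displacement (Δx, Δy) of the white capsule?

(-2.3, 2.4)

The white capsule started near (4.3, 4.8) and ended near (2.0, 7.2).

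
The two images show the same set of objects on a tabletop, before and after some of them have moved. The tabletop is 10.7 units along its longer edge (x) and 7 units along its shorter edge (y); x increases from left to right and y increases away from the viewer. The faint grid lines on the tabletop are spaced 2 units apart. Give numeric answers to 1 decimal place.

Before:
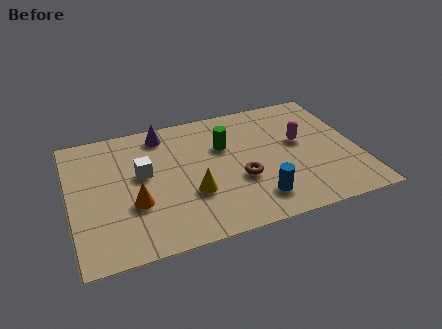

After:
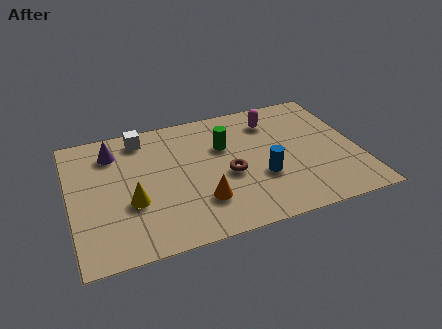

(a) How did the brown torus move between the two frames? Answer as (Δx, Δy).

(-0.4, 0.4)

From the two frames, the brown torus sits at roughly (6.2, 2.6) before and (5.8, 3.0) after.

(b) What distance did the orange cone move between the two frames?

2.5

The orange cone was near (2.3, 2.5) before and (4.7, 1.9) after, so it travelled √(2.4² + 0.6²) ≈ 2.5 units.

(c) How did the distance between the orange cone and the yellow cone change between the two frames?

+0.5

They were about 2.1 units apart before and 2.6 after — 0.5 units further apart.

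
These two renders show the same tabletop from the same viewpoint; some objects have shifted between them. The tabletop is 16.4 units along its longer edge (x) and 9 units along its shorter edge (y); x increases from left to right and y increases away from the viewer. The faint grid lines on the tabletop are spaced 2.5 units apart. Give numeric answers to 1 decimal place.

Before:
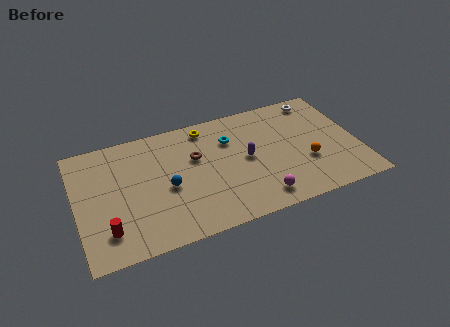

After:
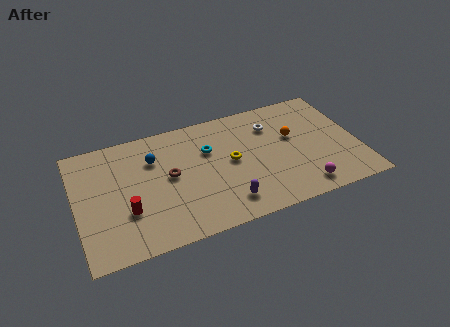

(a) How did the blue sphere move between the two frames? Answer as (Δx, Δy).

(-0.6, 2.4)

The blue sphere started near (5.2, 4.0) and ended near (4.6, 6.4).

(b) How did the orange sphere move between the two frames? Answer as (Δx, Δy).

(-0.6, 2.2)

The orange sphere started near (13.3, 3.2) and ended near (12.7, 5.4).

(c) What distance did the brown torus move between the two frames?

1.8

From (7.0, 5.7) to (5.4, 4.8), the brown torus covered √(1.6² + 0.9²) ≈ 1.8 units.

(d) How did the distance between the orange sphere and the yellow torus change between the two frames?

-3.4

They were about 7.2 units apart before and 3.8 after — 3.4 units closer together.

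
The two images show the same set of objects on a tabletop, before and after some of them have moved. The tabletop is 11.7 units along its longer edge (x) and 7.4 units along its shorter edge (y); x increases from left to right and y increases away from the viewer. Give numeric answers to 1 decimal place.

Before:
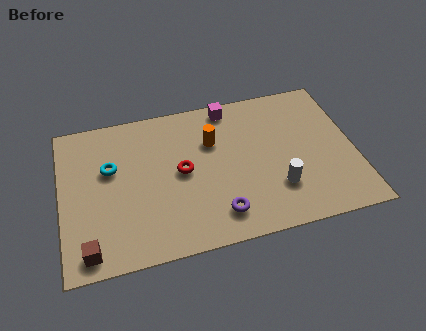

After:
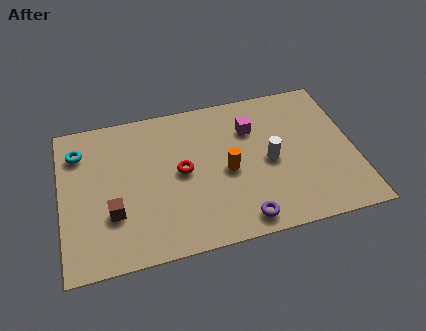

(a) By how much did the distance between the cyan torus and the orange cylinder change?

+2.1

Before: roughly 4.1 units apart; after: 6.2. That's 2.1 units further apart.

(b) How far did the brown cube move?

1.8

From (1.0, 0.9) to (2.0, 2.4), the brown cube covered √(1.0² + 1.5²) ≈ 1.8 units.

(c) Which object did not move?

the red torus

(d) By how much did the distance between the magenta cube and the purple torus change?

-0.8

Before: roughly 5.3 units apart; after: 4.5. That's 0.8 units closer together.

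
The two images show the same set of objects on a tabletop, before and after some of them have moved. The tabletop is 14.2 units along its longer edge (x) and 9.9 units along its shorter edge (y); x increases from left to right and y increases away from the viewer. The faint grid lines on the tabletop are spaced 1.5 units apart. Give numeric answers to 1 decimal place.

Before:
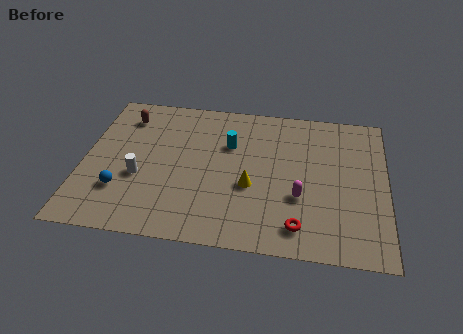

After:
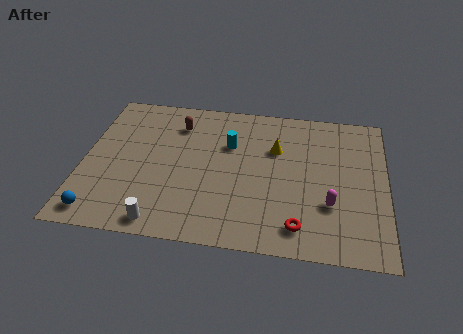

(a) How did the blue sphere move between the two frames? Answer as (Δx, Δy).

(-0.9, -1.6)

The blue sphere was at about (1.9, 2.8) and moved to about (1.0, 1.2).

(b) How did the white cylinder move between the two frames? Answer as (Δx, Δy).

(1.2, -2.8)

From the two frames, the white cylinder sits at roughly (2.7, 3.8) before and (3.9, 1.0) after.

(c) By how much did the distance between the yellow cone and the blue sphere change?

+3.6

Before: roughly 6.1 units apart; after: 9.7. That's 3.6 units further apart.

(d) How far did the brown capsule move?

2.5

The brown capsule was near (1.8, 7.9) before and (4.3, 7.7) after, so it travelled √(2.5² + 0.2²) ≈ 2.5 units.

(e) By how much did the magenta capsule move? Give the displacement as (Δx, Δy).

(1.4, -0.3)

From the two frames, the magenta capsule sits at roughly (10.2, 3.5) before and (11.6, 3.2) after.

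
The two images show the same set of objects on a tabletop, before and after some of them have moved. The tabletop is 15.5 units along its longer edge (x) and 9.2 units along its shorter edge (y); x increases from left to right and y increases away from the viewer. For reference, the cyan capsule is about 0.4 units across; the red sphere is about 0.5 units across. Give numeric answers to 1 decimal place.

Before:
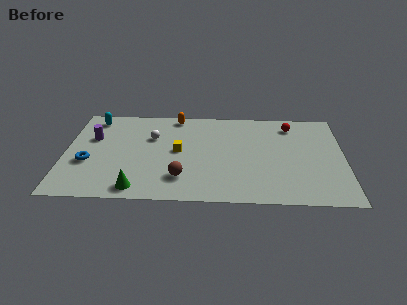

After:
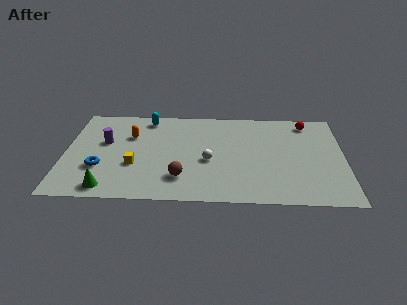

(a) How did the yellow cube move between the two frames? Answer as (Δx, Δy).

(-2.4, -1.5)

The yellow cube started near (6.3, 4.8) and ended near (3.9, 3.3).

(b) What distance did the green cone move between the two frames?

1.6

From (4.1, 1.1) to (2.5, 1.1), the green cone covered √(1.6² + 0.0²) ≈ 1.6 units.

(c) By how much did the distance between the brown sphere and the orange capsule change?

-1.2

The distance was about 6.1 in the first image and 4.9 in the second, so they moved 1.2 units closer together.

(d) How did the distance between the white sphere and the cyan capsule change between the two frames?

+1.6

They were about 3.8 units apart before and 5.4 after — 1.6 units further apart.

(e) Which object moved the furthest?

the white sphere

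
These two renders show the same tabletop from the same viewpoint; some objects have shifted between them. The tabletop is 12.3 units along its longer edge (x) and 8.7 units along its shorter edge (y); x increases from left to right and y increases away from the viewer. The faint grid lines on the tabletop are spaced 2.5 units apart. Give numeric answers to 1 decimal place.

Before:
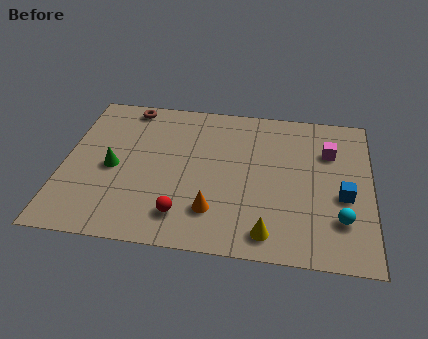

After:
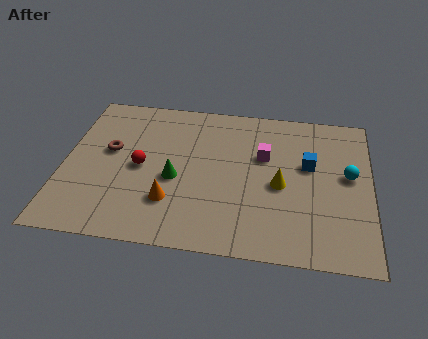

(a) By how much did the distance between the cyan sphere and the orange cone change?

+2.4

The distance was about 5.0 in the first image and 7.4 in the second, so they moved 2.4 units further apart.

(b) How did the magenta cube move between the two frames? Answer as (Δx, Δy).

(-2.6, -0.6)

From the two frames, the magenta cube sits at roughly (10.6, 6.1) before and (8.0, 5.5) after.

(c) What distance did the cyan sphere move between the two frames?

2.5

From (11.1, 2.3) to (11.4, 4.8), the cyan sphere covered √(0.3² + 2.5²) ≈ 2.5 units.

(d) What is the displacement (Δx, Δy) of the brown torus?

(-0.6, -2.8)

From the two frames, the brown torus sits at roughly (2.4, 7.8) before and (1.8, 5.0) after.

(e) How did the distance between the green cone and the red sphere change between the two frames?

-2.2

They were about 3.7 units apart before and 1.5 after — 2.2 units closer together.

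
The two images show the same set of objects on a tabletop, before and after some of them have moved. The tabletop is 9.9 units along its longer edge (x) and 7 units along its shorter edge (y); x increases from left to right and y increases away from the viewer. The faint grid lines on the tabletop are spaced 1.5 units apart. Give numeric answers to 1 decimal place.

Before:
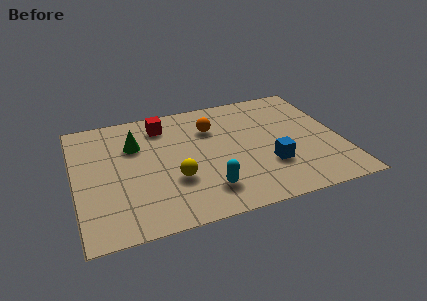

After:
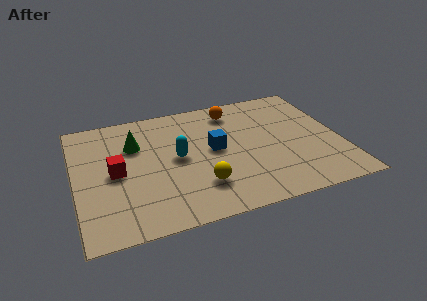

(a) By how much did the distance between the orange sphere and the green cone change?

+1.0

Before: roughly 2.9 units apart; after: 3.9. That's 1.0 units further apart.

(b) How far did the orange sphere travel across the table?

1.2

The orange sphere moved from about (5.2, 5.0) to (6.1, 5.8), a distance of √(0.9² + 0.8²) ≈ 1.2.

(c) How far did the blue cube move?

2.4

The blue cube was near (7.1, 2.2) before and (5.2, 3.7) after, so it travelled √(1.9² + 1.5²) ≈ 2.4 units.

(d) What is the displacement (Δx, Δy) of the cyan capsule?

(-0.9, 2.1)

From the two frames, the cyan capsule sits at roughly (4.7, 1.5) before and (3.8, 3.6) after.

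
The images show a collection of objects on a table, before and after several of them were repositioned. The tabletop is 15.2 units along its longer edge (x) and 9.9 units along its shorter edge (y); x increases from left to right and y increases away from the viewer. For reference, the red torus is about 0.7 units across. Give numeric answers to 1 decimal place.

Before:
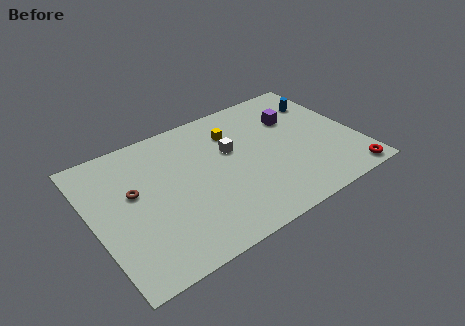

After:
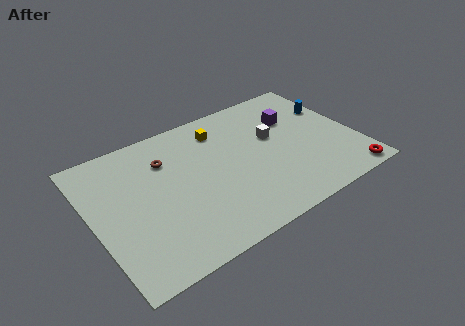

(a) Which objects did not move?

the purple cube and the red torus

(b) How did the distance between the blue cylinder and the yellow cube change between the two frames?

+1.3

The distance was about 5.3 in the first image and 6.6 in the second, so they moved 1.3 units further apart.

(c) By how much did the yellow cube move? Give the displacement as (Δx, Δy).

(-0.7, 0.5)

From the two frames, the yellow cube sits at roughly (8.5, 7.4) before and (7.8, 7.9) after.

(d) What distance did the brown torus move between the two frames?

2.5

From (2.4, 5.8) to (4.5, 7.2), the brown torus covered √(2.1² + 1.4²) ≈ 2.5 units.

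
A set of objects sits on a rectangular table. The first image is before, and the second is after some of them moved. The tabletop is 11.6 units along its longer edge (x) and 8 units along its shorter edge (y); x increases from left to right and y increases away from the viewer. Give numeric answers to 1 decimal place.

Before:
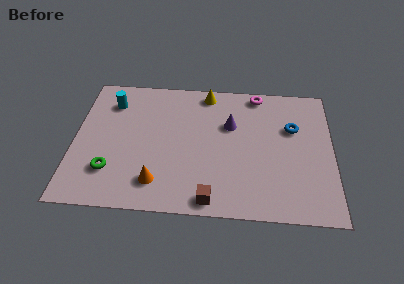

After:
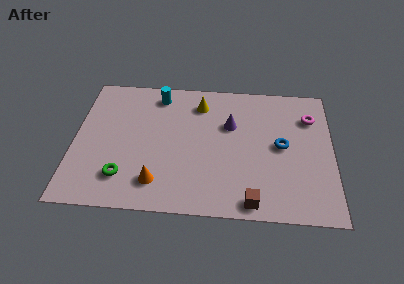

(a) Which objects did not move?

the orange cone and the purple cone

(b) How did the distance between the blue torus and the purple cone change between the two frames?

-0.3

Before: roughly 2.8 units apart; after: 2.5. That's 0.3 units closer together.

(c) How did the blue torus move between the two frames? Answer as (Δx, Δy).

(-0.5, -1.1)

The blue torus was at about (9.8, 5.2) and moved to about (9.3, 4.1).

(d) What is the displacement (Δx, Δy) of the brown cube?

(1.8, 0.0)

The brown cube was at about (6.2, 0.8) and moved to about (8.0, 0.8).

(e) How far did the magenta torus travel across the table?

2.7

The magenta torus was near (8.2, 7.2) before and (10.6, 5.9) after, so it travelled √(2.4² + 1.3²) ≈ 2.7 units.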